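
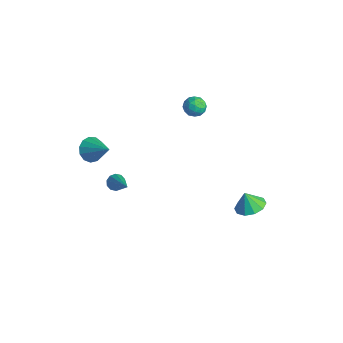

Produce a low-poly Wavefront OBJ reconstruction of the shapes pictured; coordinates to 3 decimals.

v 4.098 2.55 -1.218
v 4.591 1.846 -1.173
v 3.782 2.39 -0.262
v 4.88 2.26 -1.008
v 4.871 2.785 -0.923
v 4.567 3.22 -0.951
v 4.083 3.399 -1.082
v 3.606 3.253 -1.264
v 3.316 2.839 -1.429
v 3.325 2.314 -1.513
v 3.63 1.88 -1.485
v 4.113 1.701 -1.355
v -2.118 3.674 2.101
v -1.586 3.345 1.852
v -2.714 3.355 1.248
v -2.182 3.026 0.999
v -2.484 2.804 1.558
v -2.116 3.002 2.086
v -2.184 3.698 1.014
v -1.816 3.896 1.542
v -1.627 3.36 1.181
v -1.813 2.807 1.517
v -2.487 3.893 1.583
v -2.673 3.34 1.919
v -1.799 3.538 2.051
v -2.501 3.162 1.049
v -2.678 3.032 1.377
v -2.366 2.839 1.231
v -2.111 3.336 2.189
v -1.798 3.142 2.043
v -2.326 2.824 1.87
v -2.502 3.558 1.057
v -2.189 3.364 0.911
v -1.934 3.861 1.869
v -1.622 3.668 1.723
v -1.974 3.876 1.23
v -1.511 3.353 1.511
v -1.862 3.165 1.009
v -1.863 3.56 1.018
v -1.646 3.676 1.328
v -1.62 3.028 1.709
v -1.971 2.84 1.207
v -2.148 2.71 1.536
v -1.932 2.826 1.846
v -1.644 3.037 1.314
v -2.329 3.86 1.893
v -2.68 3.672 1.391
v -2.368 3.874 1.254
v -2.152 3.99 1.564
v -2.438 3.535 2.091
v -2.789 3.347 1.589
v -2.654 3.024 1.772
v -2.437 3.14 2.082
v -2.656 3.663 1.786
v -0.332 -2.793 0.118
v -0.047 -2.958 -0.272
v 1.312 -3.127 1.462
v -0.006 -2.647 -0.245
v -0.089 -2.392 -0.081
v -0.265 -2.29 0.16
v -0.467 -2.38 0.385
v -0.617 -2.628 0.507
v -0.659 -2.94 0.481
v -0.576 -3.195 0.316
v -0.4 -3.297 0.076
v -0.198 -3.207 -0.149
v -3.307 -2.417 0.085
v -2.837 -2.363 -0.547
v -2.013 -2.103 1.075
v -2.994 -1.953 -0.472
v -3.25 -1.69 -0.22
v -3.524 -1.658 0.129
v -3.73 -1.867 0.464
v -3.802 -2.25 0.678
v -3.716 -2.686 0.705
v -3.501 -3.037 0.534
v -3.224 -3.19 0.221
v -2.974 -3.098 -0.135
v -2.83 -2.79 -0.422
f 2 1 4
f 2 4 3
f 4 1 5
f 4 5 3
f 5 1 6
f 5 6 3
f 6 1 7
f 6 7 3
f 7 1 8
f 7 8 3
f 8 1 9
f 8 9 3
f 9 1 10
f 9 10 3
f 10 1 11
f 10 11 3
f 11 1 12
f 11 12 3
f 12 1 2
f 12 2 3
f 13 50 29
f 50 24 53
f 29 53 18
f 50 53 29
f 13 29 25
f 29 18 30
f 25 30 14
f 29 30 25
f 13 25 34
f 25 14 35
f 34 35 20
f 25 35 34
f 13 34 46
f 34 20 49
f 46 49 23
f 34 49 46
f 13 46 50
f 46 23 54
f 50 54 24
f 46 54 50
f 14 30 41
f 30 18 44
f 41 44 22
f 30 44 41
f 18 53 31
f 53 24 52
f 31 52 17
f 53 52 31
f 24 54 51
f 54 23 47
f 51 47 15
f 54 47 51
f 23 49 48
f 49 20 36
f 48 36 19
f 49 36 48
f 20 35 40
f 35 14 37
f 40 37 21
f 35 37 40
f 16 42 28
f 42 22 43
f 28 43 17
f 42 43 28
f 16 28 26
f 28 17 27
f 26 27 15
f 28 27 26
f 16 26 33
f 26 15 32
f 33 32 19
f 26 32 33
f 16 33 38
f 33 19 39
f 38 39 21
f 33 39 38
f 16 38 42
f 38 21 45
f 42 45 22
f 38 45 42
f 17 43 31
f 43 22 44
f 31 44 18
f 43 44 31
f 15 27 51
f 27 17 52
f 51 52 24
f 27 52 51
f 19 32 48
f 32 15 47
f 48 47 23
f 32 47 48
f 21 39 40
f 39 19 36
f 40 36 20
f 39 36 40
f 22 45 41
f 45 21 37
f 41 37 14
f 45 37 41
f 56 55 58
f 56 58 57
f 58 55 59
f 58 59 57
f 59 55 60
f 59 60 57
f 60 55 61
f 60 61 57
f 61 55 62
f 61 62 57
f 62 55 63
f 62 63 57
f 63 55 64
f 63 64 57
f 64 55 65
f 64 65 57
f 65 55 66
f 65 66 57
f 66 55 56
f 66 56 57
f 68 67 70
f 68 70 69
f 70 67 71
f 70 71 69
f 71 67 72
f 71 72 69
f 72 67 73
f 72 73 69
f 73 67 74
f 73 74 69
f 74 67 75
f 74 75 69
f 75 67 76
f 75 76 69
f 76 67 77
f 76 77 69
f 77 67 78
f 77 78 69
f 78 67 79
f 78 79 69
f 79 67 68
f 79 68 69



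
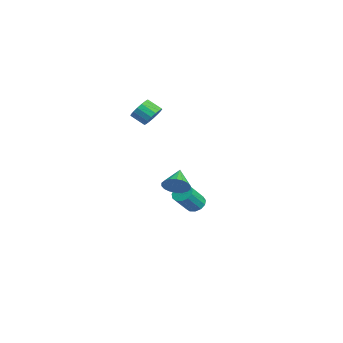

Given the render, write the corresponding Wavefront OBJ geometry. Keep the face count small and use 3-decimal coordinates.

v 3.937 -0.843 -0.265
v 4.41 -0.915 0.462
v 2.763 -0.377 0.545
v 4.478 -0.55 0.351
v 4.438 -0.243 0.118
v 4.3 -0.055 -0.191
v 4.089 -0.023 -0.514
v 3.849 -0.154 -0.789
v 3.626 -0.42 -0.959
v 3.464 -0.771 -0.992
v 3.397 -1.135 -0.88
v 3.436 -1.442 -0.647
v 3.574 -1.63 -0.338
v 3.785 -1.662 -0.015
v 4.025 -1.532 0.259
v 4.248 -1.265 0.429
v -2.577 1.644 -4.507
v -2.043 2.137 -4.441
v -1.288 1.149 -3.167
v -1.823 0.656 -3.233
v -2.338 2.25 -4.178
v -1.583 1.262 -2.904
v -2.709 2.171 -4.02
v -1.955 1.183 -2.746
v -3.039 1.925 -4.016
v -2.284 0.937 -2.742
v -3.221 1.589 -4.168
v -2.467 0.601 -2.894
v -3.2 1.271 -4.427
v -2.445 0.283 -3.154
v -2.981 1.071 -4.712
v -2.226 0.083 -3.438
v -2.633 1.053 -4.932
v -1.878 0.065 -3.658
v -2.268 1.223 -5.017
v -1.513 0.235 -3.743
v -2.001 1.526 -4.94
v -1.247 0.538 -3.666
v -1.917 1.867 -4.725
v -1.163 0.879 -3.451
v -0.804 -1.3 3.67
v -0.366 -1.885 3.299
v -0.838 -2.645 3.939
v -1.276 -2.06 4.31
v -0.138 -1.774 3.599
v -0.611 -2.534 4.239
v -0.064 -1.554 3.915
v -0.536 -2.314 4.555
v -0.158 -1.276 4.175
v -0.631 -2.036 4.815
v -0.401 -1.003 4.32
v -0.873 -1.763 4.96
v -0.736 -0.799 4.315
v -1.208 -1.559 4.955
v -1.086 -0.709 4.163
v -1.559 -1.469 4.803
v -1.372 -0.755 3.898
v -1.845 -1.515 4.538
v -1.528 -0.925 3.581
v -2 -1.685 4.221
v -1.517 -1.182 3.284
v -1.99 -1.942 3.924
v -1.344 -1.465 3.075
v -1.816 -2.225 3.715
v -1.046 -1.711 3.003
v -1.519 -2.471 3.643
v -0.693 -1.863 3.084
v -1.166 -2.622 3.724
f 2 1 4
f 2 4 3
f 4 1 5
f 4 5 3
f 5 1 6
f 5 6 3
f 6 1 7
f 6 7 3
f 7 1 8
f 7 8 3
f 8 1 9
f 8 9 3
f 9 1 10
f 9 10 3
f 10 1 11
f 10 11 3
f 11 1 12
f 11 12 3
f 12 1 13
f 12 13 3
f 13 1 14
f 13 14 3
f 14 1 15
f 14 15 3
f 15 1 16
f 15 16 3
f 16 1 2
f 16 2 3
f 18 17 21
f 18 21 19
f 19 21 22
f 19 22 20
f 21 17 23
f 21 23 22
f 22 23 24
f 22 24 20
f 23 17 25
f 23 25 24
f 24 25 26
f 24 26 20
f 25 17 27
f 25 27 26
f 26 27 28
f 26 28 20
f 27 17 29
f 27 29 28
f 28 29 30
f 28 30 20
f 29 17 31
f 29 31 30
f 30 31 32
f 30 32 20
f 31 17 33
f 31 33 32
f 32 33 34
f 32 34 20
f 33 17 35
f 33 35 34
f 34 35 36
f 34 36 20
f 35 17 37
f 35 37 36
f 36 37 38
f 36 38 20
f 37 17 39
f 37 39 38
f 38 39 40
f 38 40 20
f 39 17 18
f 39 18 40
f 40 18 19
f 40 19 20
f 42 41 45
f 42 45 43
f 43 45 46
f 43 46 44
f 45 41 47
f 45 47 46
f 46 47 48
f 46 48 44
f 47 41 49
f 47 49 48
f 48 49 50
f 48 50 44
f 49 41 51
f 49 51 50
f 50 51 52
f 50 52 44
f 51 41 53
f 51 53 52
f 52 53 54
f 52 54 44
f 53 41 55
f 53 55 54
f 54 55 56
f 54 56 44
f 55 41 57
f 55 57 56
f 56 57 58
f 56 58 44
f 57 41 59
f 57 59 58
f 58 59 60
f 58 60 44
f 59 41 61
f 59 61 60
f 60 61 62
f 60 62 44
f 61 41 63
f 61 63 62
f 62 63 64
f 62 64 44
f 63 41 65
f 63 65 64
f 64 65 66
f 64 66 44
f 65 41 67
f 65 67 66
f 66 67 68
f 66 68 44
f 67 41 42
f 67 42 68
f 68 42 43
f 68 43 44



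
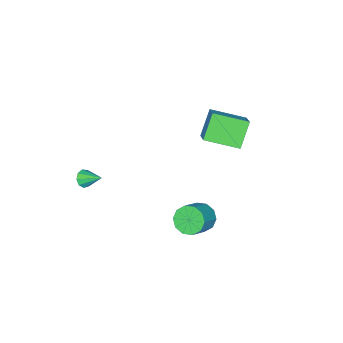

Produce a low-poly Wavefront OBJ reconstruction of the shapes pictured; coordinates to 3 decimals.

v -0.404 1.946 -2.748
v 0.085 1.974 -3.43
v 1.213 2.122 -2.615
v 0.724 2.094 -1.932
v -0.061 2.459 -3.317
v 1.068 2.608 -2.502
v -0.337 2.748 -2.986
v 0.791 2.897 -2.171
v -0.64 2.731 -2.565
v 0.489 2.88 -1.75
v -0.852 2.414 -2.213
v 0.276 2.562 -1.398
v -0.893 1.918 -2.065
v 0.235 2.066 -1.25
v -0.748 1.432 -2.178
v 0.381 1.581 -1.363
v -0.471 1.143 -2.509
v 0.657 1.292 -1.694
v -0.169 1.16 -2.93
v 0.96 1.309 -2.115
v 0.044 1.478 -3.282
v 1.172 1.626 -2.467
v 2.465 -3.032 -0.486
v 2.799 -2.786 -0.815
v 2.335 -2.008 0.146
v 2.459 -2.754 -0.937
v 2.122 -2.852 -0.848
v 1.945 -3.034 -0.589
v 2.011 -3.215 -0.282
v 2.289 -3.31 -0.07
v 2.65 -3.276 -0.053
v 2.924 -3.127 -0.238
v 2.983 -2.934 -0.539
v -4.248 -0.558 1.524
v -3.5 0.204 2.231
v -5.278 0.965 0.973
v -4.531 1.727 1.679
v -3.249 -0.347 0.241
v -2.502 0.415 0.947
v -4.28 1.176 -0.311
v -3.532 1.938 0.396
f 2 1 5
f 2 5 3
f 3 5 6
f 3 6 4
f 5 1 7
f 5 7 6
f 6 7 8
f 6 8 4
f 7 1 9
f 7 9 8
f 8 9 10
f 8 10 4
f 9 1 11
f 9 11 10
f 10 11 12
f 10 12 4
f 11 1 13
f 11 13 12
f 12 13 14
f 12 14 4
f 13 1 15
f 13 15 14
f 14 15 16
f 14 16 4
f 15 1 17
f 15 17 16
f 16 17 18
f 16 18 4
f 17 1 19
f 17 19 18
f 18 19 20
f 18 20 4
f 19 1 21
f 19 21 20
f 20 21 22
f 20 22 4
f 21 1 2
f 21 2 22
f 22 2 3
f 22 3 4
f 24 23 26
f 24 26 25
f 26 23 27
f 26 27 25
f 27 23 28
f 27 28 25
f 28 23 29
f 28 29 25
f 29 23 30
f 29 30 25
f 30 23 31
f 30 31 25
f 31 23 32
f 31 32 25
f 32 23 33
f 32 33 25
f 33 23 24
f 33 24 25
f 35 37 34
f 38 35 34
f 34 37 36
f 36 38 34
f 35 41 37
f 39 35 38
f 39 41 35
f 37 41 36
f 40 38 36
f 36 41 40
f 40 39 38
f 41 39 40



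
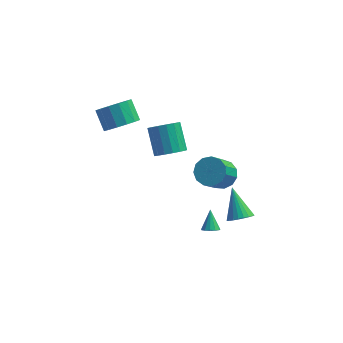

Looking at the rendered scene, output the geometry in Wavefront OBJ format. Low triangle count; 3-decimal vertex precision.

v 1.721 -2.669 -3.328
v 2.213 -2.796 -3.145
v 1.599 -1.791 -2.392
v 2.252 -2.573 -3.349
v 2.123 -2.381 -3.546
v 1.866 -2.28 -3.674
v 1.563 -2.303 -3.692
v 1.31 -2.442 -3.595
v 1.188 -2.653 -3.413
v 1.235 -2.869 -3.204
v 1.437 -3.022 -3.035
v 1.729 -3.063 -2.959
v 2.018 -2.978 -3
v -3.594 0.278 2.748
v -3.206 -0.34 3.558
v -3.797 0.524 4.501
v -4.186 1.142 3.692
v -2.803 0.042 3.46
v -3.394 0.907 4.404
v -2.612 0.488 3.171
v -3.203 1.352 4.115
v -2.684 0.877 2.769
v -3.275 1.742 3.713
v -3 1.106 2.362
v -3.592 1.97 3.306
v -3.475 1.113 2.058
v -4.067 1.977 3.001
v -3.983 0.896 1.939
v -4.574 1.76 2.882
v -4.386 0.513 2.036
v -4.977 1.378 2.98
v -4.577 0.068 2.325
v -5.168 0.932 3.269
v -4.505 -0.322 2.727
v -5.096 0.543 3.671
v -4.188 -0.55 3.134
v -4.78 0.314 4.078
v -3.713 -0.557 3.439
v -4.305 0.307 4.382
v 1.764 2.791 -4.053
v 2.484 2.158 -4.301
v 1.936 0.897 -2.675
v 1.216 1.529 -2.427
v 2.71 2.521 -3.943
v 2.162 1.26 -2.317
v 2.636 2.97 -3.62
v 2.088 1.709 -1.994
v 2.285 3.362 -3.435
v 1.737 2.101 -1.808
v 1.769 3.572 -3.446
v 1.22 2.311 -1.819
v 1.251 3.535 -3.65
v 0.702 2.273 -2.023
v 0.896 3.261 -3.982
v 0.348 2 -2.355
v 0.817 2.838 -4.336
v 0.268 1.577 -2.71
v 1.038 2.4 -4.601
v 0.49 1.138 -2.975
v 1.49 2.086 -4.692
v 0.942 0.825 -3.066
v 2.029 1.996 -4.58
v 1.481 0.734 -2.954
v -0.705 -1.182 2.081
v -0.292 -0.507 1.591
v -0.822 0.716 2.83
v -1.235 0.042 3.319
v -0.705 -0.52 1.427
v -1.235 0.703 2.666
v -1.119 -0.685 1.412
v -1.649 0.539 2.651
v -1.437 -0.963 1.551
v -1.967 0.261 2.79
v -1.588 -1.291 1.811
v -2.118 -0.068 3.049
v -1.537 -1.595 2.132
v -2.067 -0.371 3.371
v -1.295 -1.803 2.442
v -1.825 -0.58 3.681
v -0.918 -1.87 2.669
v -1.448 -0.646 3.908
v -0.492 -1.779 2.761
v -1.022 -0.555 4
v -0.115 -1.551 2.698
v -0.645 -0.327 3.936
v 0.127 -1.238 2.492
v -0.403 -0.015 3.731
v 0.178 -0.913 2.193
v -0.352 0.311 3.432
v 0.027 -0.649 1.868
v -0.503 0.574 3.107
v 3.446 -3.779 -0.615
v 4.013 -3.292 -0.837
v 2.834 -2.461 0.715
v 3.787 -3.209 -1.023
v 3.509 -3.213 -1.147
v 3.222 -3.303 -1.19
v 2.969 -3.466 -1.146
v 2.788 -3.676 -1.02
v 2.708 -3.902 -0.833
v 2.74 -4.11 -0.612
v 2.879 -4.267 -0.392
v 3.105 -4.35 -0.206
v 3.383 -4.346 -0.082
v 3.671 -4.255 -0.039
v 3.924 -4.093 -0.083
v 4.104 -3.882 -0.209
v 4.185 -3.656 -0.396
v 4.153 -3.449 -0.617
f 2 1 4
f 2 4 3
f 4 1 5
f 4 5 3
f 5 1 6
f 5 6 3
f 6 1 7
f 6 7 3
f 7 1 8
f 7 8 3
f 8 1 9
f 8 9 3
f 9 1 10
f 9 10 3
f 10 1 11
f 10 11 3
f 11 1 12
f 11 12 3
f 12 1 13
f 12 13 3
f 13 1 2
f 13 2 3
f 15 14 18
f 15 18 16
f 16 18 19
f 16 19 17
f 18 14 20
f 18 20 19
f 19 20 21
f 19 21 17
f 20 14 22
f 20 22 21
f 21 22 23
f 21 23 17
f 22 14 24
f 22 24 23
f 23 24 25
f 23 25 17
f 24 14 26
f 24 26 25
f 25 26 27
f 25 27 17
f 26 14 28
f 26 28 27
f 27 28 29
f 27 29 17
f 28 14 30
f 28 30 29
f 29 30 31
f 29 31 17
f 30 14 32
f 30 32 31
f 31 32 33
f 31 33 17
f 32 14 34
f 32 34 33
f 33 34 35
f 33 35 17
f 34 14 36
f 34 36 35
f 35 36 37
f 35 37 17
f 36 14 38
f 36 38 37
f 37 38 39
f 37 39 17
f 38 14 15
f 38 15 39
f 39 15 16
f 39 16 17
f 41 40 44
f 41 44 42
f 42 44 45
f 42 45 43
f 44 40 46
f 44 46 45
f 45 46 47
f 45 47 43
f 46 40 48
f 46 48 47
f 47 48 49
f 47 49 43
f 48 40 50
f 48 50 49
f 49 50 51
f 49 51 43
f 50 40 52
f 50 52 51
f 51 52 53
f 51 53 43
f 52 40 54
f 52 54 53
f 53 54 55
f 53 55 43
f 54 40 56
f 54 56 55
f 55 56 57
f 55 57 43
f 56 40 58
f 56 58 57
f 57 58 59
f 57 59 43
f 58 40 60
f 58 60 59
f 59 60 61
f 59 61 43
f 60 40 62
f 60 62 61
f 61 62 63
f 61 63 43
f 62 40 41
f 62 41 63
f 63 41 42
f 63 42 43
f 65 64 68
f 65 68 66
f 66 68 69
f 66 69 67
f 68 64 70
f 68 70 69
f 69 70 71
f 69 71 67
f 70 64 72
f 70 72 71
f 71 72 73
f 71 73 67
f 72 64 74
f 72 74 73
f 73 74 75
f 73 75 67
f 74 64 76
f 74 76 75
f 75 76 77
f 75 77 67
f 76 64 78
f 76 78 77
f 77 78 79
f 77 79 67
f 78 64 80
f 78 80 79
f 79 80 81
f 79 81 67
f 80 64 82
f 80 82 81
f 81 82 83
f 81 83 67
f 82 64 84
f 82 84 83
f 83 84 85
f 83 85 67
f 84 64 86
f 84 86 85
f 85 86 87
f 85 87 67
f 86 64 88
f 86 88 87
f 87 88 89
f 87 89 67
f 88 64 90
f 88 90 89
f 89 90 91
f 89 91 67
f 90 64 65
f 90 65 91
f 91 65 66
f 91 66 67
f 93 92 95
f 93 95 94
f 95 92 96
f 95 96 94
f 96 92 97
f 96 97 94
f 97 92 98
f 97 98 94
f 98 92 99
f 98 99 94
f 99 92 100
f 99 100 94
f 100 92 101
f 100 101 94
f 101 92 102
f 101 102 94
f 102 92 103
f 102 103 94
f 103 92 104
f 103 104 94
f 104 92 105
f 104 105 94
f 105 92 106
f 105 106 94
f 106 92 107
f 106 107 94
f 107 92 108
f 107 108 94
f 108 92 109
f 108 109 94
f 109 92 93
f 109 93 94



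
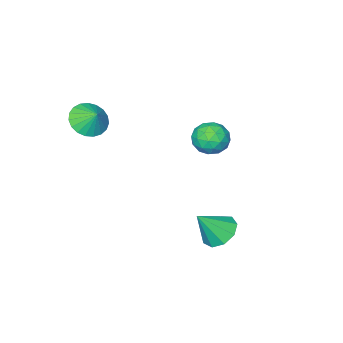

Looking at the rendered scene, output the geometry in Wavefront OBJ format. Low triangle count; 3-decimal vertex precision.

v -2.421 -0.639 0.158
v -1.545 -1.236 0.378
v -2.755 -1.644 -1.238
v -1.879 -2.241 -1.018
v -2.74 -2.281 -0.362
v -2.534 -1.66 0.5
v -1.766 -1.22 -1.36
v -1.56 -0.599 -0.498
v -1.14 -1.595 -0.56
v -1.742 -2.251 0.057
v -2.558 -0.629 -0.917
v -3.16 -1.285 -0.3
v -1.954 -0.849 0.39
v -2.346 -2.031 -1.25
v -2.853 -2.055 -0.865
v -2.338 -2.406 -0.736
v -2.535 -1.098 0.462
v -2.02 -1.449 0.592
v -2.722 -2.064 0.157
v -2.28 -1.431 -1.452
v -1.765 -1.782 -1.322
v -1.962 -0.474 -0.124
v -1.447 -0.825 0.005
v -1.578 -0.816 -1.017
v -1.201 -1.411 -0.031
v -1.397 -2.002 -0.852
v -1.331 -1.402 -1.053
v -1.209 -1.037 -0.546
v -1.554 -1.796 0.331
v -1.751 -2.388 -0.489
v -2.257 -2.411 -0.104
v -2.136 -2.046 0.403
v -1.317 -2.008 -0.22
v -2.549 -0.492 -0.371
v -2.746 -1.084 -1.191
v -2.164 -0.834 -1.263
v -2.043 -0.469 -0.756
v -2.903 -0.878 -0.008
v -3.099 -1.469 -0.829
v -3.091 -1.843 -0.314
v -2.969 -1.478 0.193
v -2.983 -0.872 -0.64
v 3.569 -4.145 2.101
v 4.577 -4.463 2.365
v 3.591 -3.395 2.919
v 4.658 -4.135 2.063
v 4.551 -3.809 1.767
v 4.274 -3.541 1.529
v 3.875 -3.377 1.39
v 3.423 -3.346 1.374
v 2.996 -3.453 1.483
v 2.669 -3.679 1.699
v 2.497 -3.987 1.985
v 2.51 -4.321 2.29
v 2.707 -4.625 2.563
v 3.052 -4.846 2.756
v 3.487 -4.945 2.836
v 3.936 -4.907 2.788
v 4.322 -4.736 2.622
v 0.602 2.416 -4.032
v 1.388 2.115 -4.709
v 1.738 2.004 -2.528
v 1.448 2.836 -4.556
v 1.112 3.36 -4.159
v 0.537 3.443 -3.702
v -0.007 3.045 -3.4
v -0.267 2.354 -3.393
v -0.12 1.691 -3.686
v 0.364 1.368 -4.14
v 0.96 1.536 -4.544
f 1 38 17
f 38 12 41
f 17 41 6
f 38 41 17
f 1 17 13
f 17 6 18
f 13 18 2
f 17 18 13
f 1 13 22
f 13 2 23
f 22 23 8
f 13 23 22
f 1 22 34
f 22 8 37
f 34 37 11
f 22 37 34
f 1 34 38
f 34 11 42
f 38 42 12
f 34 42 38
f 2 18 29
f 18 6 32
f 29 32 10
f 18 32 29
f 6 41 19
f 41 12 40
f 19 40 5
f 41 40 19
f 12 42 39
f 42 11 35
f 39 35 3
f 42 35 39
f 11 37 36
f 37 8 24
f 36 24 7
f 37 24 36
f 8 23 28
f 23 2 25
f 28 25 9
f 23 25 28
f 4 30 16
f 30 10 31
f 16 31 5
f 30 31 16
f 4 16 14
f 16 5 15
f 14 15 3
f 16 15 14
f 4 14 21
f 14 3 20
f 21 20 7
f 14 20 21
f 4 21 26
f 21 7 27
f 26 27 9
f 21 27 26
f 4 26 30
f 26 9 33
f 30 33 10
f 26 33 30
f 5 31 19
f 31 10 32
f 19 32 6
f 31 32 19
f 3 15 39
f 15 5 40
f 39 40 12
f 15 40 39
f 7 20 36
f 20 3 35
f 36 35 11
f 20 35 36
f 9 27 28
f 27 7 24
f 28 24 8
f 27 24 28
f 10 33 29
f 33 9 25
f 29 25 2
f 33 25 29
f 44 43 46
f 44 46 45
f 46 43 47
f 46 47 45
f 47 43 48
f 47 48 45
f 48 43 49
f 48 49 45
f 49 43 50
f 49 50 45
f 50 43 51
f 50 51 45
f 51 43 52
f 51 52 45
f 52 43 53
f 52 53 45
f 53 43 54
f 53 54 45
f 54 43 55
f 54 55 45
f 55 43 56
f 55 56 45
f 56 43 57
f 56 57 45
f 57 43 58
f 57 58 45
f 58 43 59
f 58 59 45
f 59 43 44
f 59 44 45
f 61 60 63
f 61 63 62
f 63 60 64
f 63 64 62
f 64 60 65
f 64 65 62
f 65 60 66
f 65 66 62
f 66 60 67
f 66 67 62
f 67 60 68
f 67 68 62
f 68 60 69
f 68 69 62
f 69 60 70
f 69 70 62
f 70 60 61
f 70 61 62



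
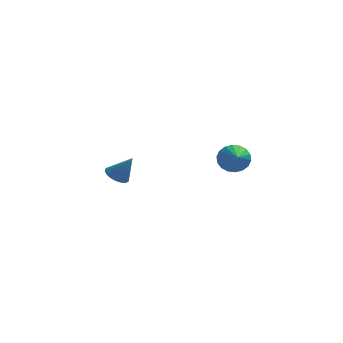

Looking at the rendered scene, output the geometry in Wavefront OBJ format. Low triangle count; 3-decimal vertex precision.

v -0.245 -1.601 1.858
v 0.246 -1.743 1.563
v -0.215 -3.419 2.782
v 0.339 -1.631 1.781
v 0.317 -1.512 2.014
v 0.184 -1.412 2.216
v -0.035 -1.348 2.348
v -0.295 -1.335 2.382
v -0.545 -1.374 2.313
v -0.735 -1.459 2.153
v -0.829 -1.571 1.935
v -0.807 -1.689 1.702
v -0.673 -1.79 1.499
v -0.455 -1.853 1.368
v -0.195 -1.867 1.333
v 0.055 -1.827 1.403
v -4.273 1.882 -0.616
v -4.007 2.305 -0.723
v -3.707 1.758 0.296
v -4.159 2.38 -0.618
v -4.329 2.379 -0.513
v -4.489 2.302 -0.424
v -4.617 2.162 -0.364
v -4.692 1.979 -0.342
v -4.704 1.782 -0.362
v -4.649 1.599 -0.421
v -4.538 1.46 -0.509
v -4.386 1.385 -0.613
v -4.217 1.386 -0.718
v -4.056 1.462 -0.807
v -3.929 1.602 -0.868
v -3.853 1.785 -0.889
v -3.842 1.983 -0.869
v -3.896 2.165 -0.811
f 2 1 4
f 2 4 3
f 4 1 5
f 4 5 3
f 5 1 6
f 5 6 3
f 6 1 7
f 6 7 3
f 7 1 8
f 7 8 3
f 8 1 9
f 8 9 3
f 9 1 10
f 9 10 3
f 10 1 11
f 10 11 3
f 11 1 12
f 11 12 3
f 12 1 13
f 12 13 3
f 13 1 14
f 13 14 3
f 14 1 15
f 14 15 3
f 15 1 16
f 15 16 3
f 16 1 2
f 16 2 3
f 18 17 20
f 18 20 19
f 20 17 21
f 20 21 19
f 21 17 22
f 21 22 19
f 22 17 23
f 22 23 19
f 23 17 24
f 23 24 19
f 24 17 25
f 24 25 19
f 25 17 26
f 25 26 19
f 26 17 27
f 26 27 19
f 27 17 28
f 27 28 19
f 28 17 29
f 28 29 19
f 29 17 30
f 29 30 19
f 30 17 31
f 30 31 19
f 31 17 32
f 31 32 19
f 32 17 33
f 32 33 19
f 33 17 34
f 33 34 19
f 34 17 18
f 34 18 19



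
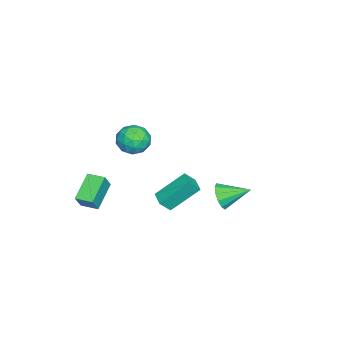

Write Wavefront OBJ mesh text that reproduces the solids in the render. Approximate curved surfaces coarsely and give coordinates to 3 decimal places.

v 3.359 0.104 -1.901
v 3.685 -0.363 -1.257
v 2.673 1.442 -0.582
v 2.999 0.974 0.062
v 4.141 0.566 -1.962
v 4.467 0.098 -1.318
v 3.455 1.903 -0.643
v 3.781 1.436 0.001
v 3.322 -4.36 -3.197
v 1.87 -4.141 -2.302
v 3.485 -3.384 -3.171
v 2.032 -3.165 -2.276
v 3.868 -4.475 -2.284
v 2.415 -4.256 -1.389
v 4.03 -3.499 -2.258
v 2.578 -3.28 -1.363
v -3.718 -2.846 -2.129
v -3.178 -2.756 -2.99
v -2.722 -4.064 -1.63
v -2.182 -3.974 -2.491
v -2.15 -3.234 -1.79
v -2.766 -2.482 -2.098
v -3.134 -4.338 -2.522
v -3.75 -3.586 -2.83
v -2.817 -3.679 -3.232
v -2.209 -2.996 -2.78
v -3.691 -3.824 -1.84
v -3.083 -3.141 -1.388
v -3.535 -2.694 -2.603
v -2.365 -4.126 -2.017
v -2.346 -3.691 -1.605
v -2.029 -3.638 -2.11
v -3.293 -2.533 -2.079
v -2.976 -2.48 -2.585
v -2.372 -2.761 -1.88
v -2.924 -4.34 -2.035
v -2.607 -4.287 -2.541
v -3.871 -3.182 -2.51
v -3.554 -3.129 -3.015
v -3.528 -4.059 -2.74
v -3.006 -3.184 -3.252
v -2.42 -3.9 -2.958
v -2.98 -4.114 -2.977
v -3.342 -3.672 -3.158
v -2.648 -2.783 -2.986
v -2.063 -3.498 -2.692
v -2.045 -3.063 -2.28
v -2.406 -2.621 -2.462
v -2.436 -3.325 -3.128
v -3.837 -3.322 -1.928
v -3.252 -4.037 -1.634
v -3.494 -4.199 -2.158
v -3.855 -3.757 -2.34
v -3.48 -2.92 -1.662
v -2.894 -3.636 -1.368
v -2.558 -3.148 -1.462
v -2.92 -2.706 -1.643
v -3.464 -3.495 -1.492
v 2.14 2.651 -1.971
v 2.659 2.971 -2.535
v 1.92 4.109 -1.349
v 2.232 2.987 -2.725
v 1.775 2.897 -2.675
v 1.435 2.729 -2.402
v 1.319 2.536 -1.992
v 1.463 2.38 -1.576
v 1.823 2.31 -1.285
v 2.283 2.349 -1.212
v 2.698 2.483 -1.38
v 2.936 2.671 -1.736
v 2.921 2.853 -2.166
f 2 4 1
f 5 2 1
f 1 4 3
f 3 5 1
f 2 8 4
f 6 2 5
f 6 8 2
f 4 8 3
f 7 5 3
f 3 8 7
f 7 6 5
f 8 6 7
f 10 12 9
f 13 10 9
f 9 12 11
f 11 13 9
f 10 16 12
f 14 10 13
f 14 16 10
f 12 16 11
f 15 13 11
f 11 16 15
f 15 14 13
f 16 14 15
f 17 54 33
f 54 28 57
f 33 57 22
f 54 57 33
f 17 33 29
f 33 22 34
f 29 34 18
f 33 34 29
f 17 29 38
f 29 18 39
f 38 39 24
f 29 39 38
f 17 38 50
f 38 24 53
f 50 53 27
f 38 53 50
f 17 50 54
f 50 27 58
f 54 58 28
f 50 58 54
f 18 34 45
f 34 22 48
f 45 48 26
f 34 48 45
f 22 57 35
f 57 28 56
f 35 56 21
f 57 56 35
f 28 58 55
f 58 27 51
f 55 51 19
f 58 51 55
f 27 53 52
f 53 24 40
f 52 40 23
f 53 40 52
f 24 39 44
f 39 18 41
f 44 41 25
f 39 41 44
f 20 46 32
f 46 26 47
f 32 47 21
f 46 47 32
f 20 32 30
f 32 21 31
f 30 31 19
f 32 31 30
f 20 30 37
f 30 19 36
f 37 36 23
f 30 36 37
f 20 37 42
f 37 23 43
f 42 43 25
f 37 43 42
f 20 42 46
f 42 25 49
f 46 49 26
f 42 49 46
f 21 47 35
f 47 26 48
f 35 48 22
f 47 48 35
f 19 31 55
f 31 21 56
f 55 56 28
f 31 56 55
f 23 36 52
f 36 19 51
f 52 51 27
f 36 51 52
f 25 43 44
f 43 23 40
f 44 40 24
f 43 40 44
f 26 49 45
f 49 25 41
f 45 41 18
f 49 41 45
f 60 59 62
f 60 62 61
f 62 59 63
f 62 63 61
f 63 59 64
f 63 64 61
f 64 59 65
f 64 65 61
f 65 59 66
f 65 66 61
f 66 59 67
f 66 67 61
f 67 59 68
f 67 68 61
f 68 59 69
f 68 69 61
f 69 59 70
f 69 70 61
f 70 59 71
f 70 71 61
f 71 59 60
f 71 60 61



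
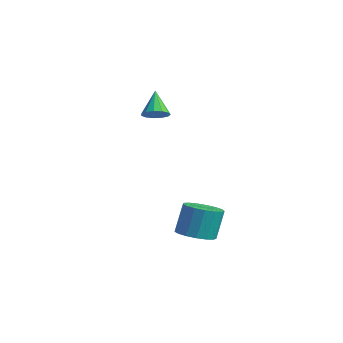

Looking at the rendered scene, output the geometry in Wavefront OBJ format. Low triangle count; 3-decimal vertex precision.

v 1.284 3.119 -2.291
v 1.974 2.73 -2.12
v 1.886 3.153 -0.799
v 1.196 3.541 -0.969
v 2.091 3.084 -2.226
v 2.003 3.507 -0.905
v 2.023 3.446 -2.346
v 1.934 3.869 -1.025
v 1.785 3.734 -2.454
v 1.697 4.156 -1.133
v 1.433 3.88 -2.524
v 1.345 4.302 -1.203
v 1.047 3.852 -2.541
v 0.959 4.274 -1.22
v 0.715 3.656 -2.5
v 0.627 4.078 -1.179
v 0.513 3.336 -2.412
v 0.425 3.759 -1.091
v 0.488 2.967 -2.295
v 0.4 3.39 -0.974
v 0.646 2.633 -2.178
v 0.557 3.056 -0.857
v 0.949 2.41 -2.086
v 0.861 2.833 -0.765
v 1.329 2.349 -2.041
v 1.241 2.772 -0.72
v 1.699 2.465 -2.054
v 1.611 2.887 -0.732
v -2.262 3.547 2.835
v -1.906 3.242 3.176
v -2.918 3.933 3.865
v -1.774 3.54 3.148
v -1.798 3.84 3.021
v -1.968 4.047 2.835
v -2.232 4.096 2.649
v -2.506 3.971 2.522
v -2.702 3.711 2.494
v -2.759 3.399 2.575
v -2.658 3.135 2.738
v -2.431 3.001 2.932
v -2.151 3.041 3.095
f 2 1 5
f 2 5 3
f 3 5 6
f 3 6 4
f 5 1 7
f 5 7 6
f 6 7 8
f 6 8 4
f 7 1 9
f 7 9 8
f 8 9 10
f 8 10 4
f 9 1 11
f 9 11 10
f 10 11 12
f 10 12 4
f 11 1 13
f 11 13 12
f 12 13 14
f 12 14 4
f 13 1 15
f 13 15 14
f 14 15 16
f 14 16 4
f 15 1 17
f 15 17 16
f 16 17 18
f 16 18 4
f 17 1 19
f 17 19 18
f 18 19 20
f 18 20 4
f 19 1 21
f 19 21 20
f 20 21 22
f 20 22 4
f 21 1 23
f 21 23 22
f 22 23 24
f 22 24 4
f 23 1 25
f 23 25 24
f 24 25 26
f 24 26 4
f 25 1 27
f 25 27 26
f 26 27 28
f 26 28 4
f 27 1 2
f 27 2 28
f 28 2 3
f 28 3 4
f 30 29 32
f 30 32 31
f 32 29 33
f 32 33 31
f 33 29 34
f 33 34 31
f 34 29 35
f 34 35 31
f 35 29 36
f 35 36 31
f 36 29 37
f 36 37 31
f 37 29 38
f 37 38 31
f 38 29 39
f 38 39 31
f 39 29 40
f 39 40 31
f 40 29 41
f 40 41 31
f 41 29 30
f 41 30 31



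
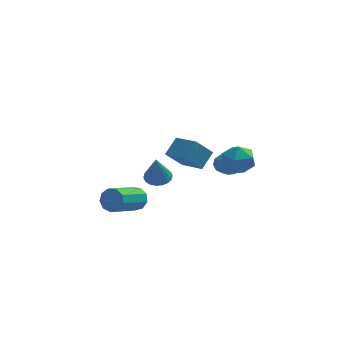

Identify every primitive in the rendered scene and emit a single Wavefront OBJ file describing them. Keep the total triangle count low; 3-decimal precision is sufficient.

v 2.146 -3.078 1.18
v 2.578 -2.726 1.996
v 3.082 -4.374 1.244
v 3.514 -4.022 2.06
v 2.573 -4.323 2.089
v 1.994 -3.522 2.05
v 3.666 -3.578 1.19
v 3.087 -2.777 1.151
v 3.517 -3.035 2.003
v 2.842 -3.495 2.558
v 2.818 -3.605 0.682
v 2.143 -4.065 1.237
v 2.282 -1.075 -0.338
v 2.796 -1.142 -0.659
v 3.033 -2.191 -0.063
v 2.518 -2.125 0.258
v 2.878 -0.946 -0.347
v 3.115 -1.995 0.249
v 2.731 -0.8 -0.032
v 2.968 -1.849 0.564
v 2.413 -0.759 0.166
v 2.65 -1.808 0.763
v 2.045 -0.839 0.172
v 2.282 -1.888 0.768
v 1.767 -1.009 -0.017
v 2.004 -2.058 0.579
v 1.685 -1.205 -0.329
v 1.922 -2.254 0.267
v 1.832 -1.351 -0.644
v 2.069 -2.4 -0.048
v 2.15 -1.392 -0.843
v 2.387 -2.441 -0.246
v 2.518 -1.312 -0.848
v 2.755 -2.361 -0.252
v -2.29 -2.962 -1.66
v -1.742 -3.099 -1.198
v -2.922 -4.576 -0.238
v -3.47 -4.438 -0.7
v -2.037 -2.742 -1.012
v -3.217 -4.219 -0.051
v -2.45 -2.488 -1.128
v -3.63 -3.965 -0.168
v -2.789 -2.455 -1.494
v -3.969 -3.932 -0.534
v -2.894 -2.659 -1.937
v -4.074 -4.136 -0.977
v -2.717 -3.005 -2.251
v -3.896 -4.482 -1.291
v -2.34 -3.33 -2.288
v -3.519 -4.807 -1.328
v -1.94 -3.483 -2.032
v -3.119 -4.96 -1.071
v -1.703 -3.392 -1.601
v -2.883 -4.869 -0.641
v -0.749 0.804 -0.833
v -0.162 1.598 -0.083
v 0.149 1.15 -1.903
v 0.736 1.945 -1.153
v 0.264 -0.385 -0.367
v 0.851 0.41 0.383
v 1.162 -0.038 -1.437
v 1.749 0.756 -0.687
v -1.116 2.955 -4.064
v -0.665 3.57 -3.859
v -1.224 2.465 -2.356
v -0.99 3.702 -3.842
v -1.34 3.686 -3.869
v -1.646 3.526 -3.934
v -1.847 3.252 -4.025
v -1.903 2.919 -4.124
v -1.803 2.593 -4.211
v -1.567 2.339 -4.269
v -1.242 2.207 -4.286
v -0.892 2.223 -4.259
v -0.586 2.383 -4.194
v -0.385 2.657 -4.103
v -0.329 2.99 -4.004
v -0.429 3.316 -3.917
f 1 12 6
f 1 6 2
f 1 2 8
f 1 8 11
f 1 11 12
f 2 6 10
f 6 12 5
f 12 11 3
f 11 8 7
f 8 2 9
f 4 10 5
f 4 5 3
f 4 3 7
f 4 7 9
f 4 9 10
f 5 10 6
f 3 5 12
f 7 3 11
f 9 7 8
f 10 9 2
f 14 13 17
f 14 17 15
f 15 17 18
f 15 18 16
f 17 13 19
f 17 19 18
f 18 19 20
f 18 20 16
f 19 13 21
f 19 21 20
f 20 21 22
f 20 22 16
f 21 13 23
f 21 23 22
f 22 23 24
f 22 24 16
f 23 13 25
f 23 25 24
f 24 25 26
f 24 26 16
f 25 13 27
f 25 27 26
f 26 27 28
f 26 28 16
f 27 13 29
f 27 29 28
f 28 29 30
f 28 30 16
f 29 13 31
f 29 31 30
f 30 31 32
f 30 32 16
f 31 13 33
f 31 33 32
f 32 33 34
f 32 34 16
f 33 13 14
f 33 14 34
f 34 14 15
f 34 15 16
f 36 35 39
f 36 39 37
f 37 39 40
f 37 40 38
f 39 35 41
f 39 41 40
f 40 41 42
f 40 42 38
f 41 35 43
f 41 43 42
f 42 43 44
f 42 44 38
f 43 35 45
f 43 45 44
f 44 45 46
f 44 46 38
f 45 35 47
f 45 47 46
f 46 47 48
f 46 48 38
f 47 35 49
f 47 49 48
f 48 49 50
f 48 50 38
f 49 35 51
f 49 51 50
f 50 51 52
f 50 52 38
f 51 35 53
f 51 53 52
f 52 53 54
f 52 54 38
f 53 35 36
f 53 36 54
f 54 36 37
f 54 37 38
f 56 58 55
f 59 56 55
f 55 58 57
f 57 59 55
f 56 62 58
f 60 56 59
f 60 62 56
f 58 62 57
f 61 59 57
f 57 62 61
f 61 60 59
f 62 60 61
f 64 63 66
f 64 66 65
f 66 63 67
f 66 67 65
f 67 63 68
f 67 68 65
f 68 63 69
f 68 69 65
f 69 63 70
f 69 70 65
f 70 63 71
f 70 71 65
f 71 63 72
f 71 72 65
f 72 63 73
f 72 73 65
f 73 63 74
f 73 74 65
f 74 63 75
f 74 75 65
f 75 63 76
f 75 76 65
f 76 63 77
f 76 77 65
f 77 63 78
f 77 78 65
f 78 63 64
f 78 64 65



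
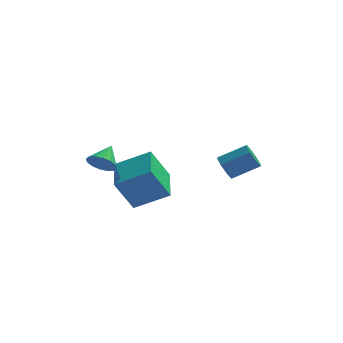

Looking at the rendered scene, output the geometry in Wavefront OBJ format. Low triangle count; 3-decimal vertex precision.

v -3.306 -2.744 -0.206
v -2.766 -2.611 -0.695
v -2.954 -1.776 0.446
v -3.068 -2.414 -0.825
v -3.434 -2.306 -0.788
v -3.765 -2.315 -0.597
v -3.973 -2.439 -0.3
v -4.003 -2.645 0.022
v -3.846 -2.878 0.282
v -3.544 -3.075 0.412
v -3.178 -3.183 0.376
v -2.847 -3.174 0.184
v -2.638 -3.05 -0.113
v -2.609 -2.844 -0.434
v 1.951 1.702 -2.56
v 2.293 1.226 -3.012
v 3.63 1.482 -2.272
v 3.289 1.958 -1.82
v 2.301 1.756 -3.21
v 3.638 2.012 -2.47
v 2.104 2.255 -3.028
v 3.442 2.511 -2.287
v 1.818 2.43 -2.571
v 3.156 2.686 -1.831
v 1.61 2.178 -2.108
v 2.947 2.434 -1.368
v 1.602 1.648 -1.91
v 2.939 1.904 -1.17
v 1.798 1.149 -2.093
v 3.136 1.405 -1.352
v 2.084 0.974 -2.549
v 3.422 1.23 -1.809
v -2.014 -1.602 -3.593
v -2.857 -1.909 -1.952
v -2.193 0.4 -3.311
v -3.036 0.094 -1.67
v -0.344 -1.574 -2.73
v -1.187 -1.88 -1.089
v -0.523 0.429 -2.448
v -1.366 0.122 -0.807
f 2 1 4
f 2 4 3
f 4 1 5
f 4 5 3
f 5 1 6
f 5 6 3
f 6 1 7
f 6 7 3
f 7 1 8
f 7 8 3
f 8 1 9
f 8 9 3
f 9 1 10
f 9 10 3
f 10 1 11
f 10 11 3
f 11 1 12
f 11 12 3
f 12 1 13
f 12 13 3
f 13 1 14
f 13 14 3
f 14 1 2
f 14 2 3
f 16 15 19
f 16 19 17
f 17 19 20
f 17 20 18
f 19 15 21
f 19 21 20
f 20 21 22
f 20 22 18
f 21 15 23
f 21 23 22
f 22 23 24
f 22 24 18
f 23 15 25
f 23 25 24
f 24 25 26
f 24 26 18
f 25 15 27
f 25 27 26
f 26 27 28
f 26 28 18
f 27 15 29
f 27 29 28
f 28 29 30
f 28 30 18
f 29 15 31
f 29 31 30
f 30 31 32
f 30 32 18
f 31 15 16
f 31 16 32
f 32 16 17
f 32 17 18
f 34 36 33
f 37 34 33
f 33 36 35
f 35 37 33
f 34 40 36
f 38 34 37
f 38 40 34
f 36 40 35
f 39 37 35
f 35 40 39
f 39 38 37
f 40 38 39



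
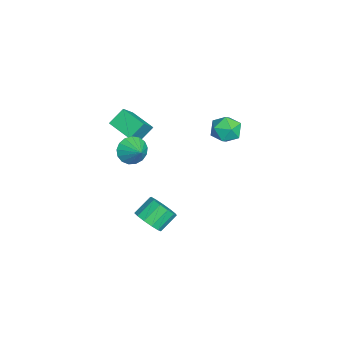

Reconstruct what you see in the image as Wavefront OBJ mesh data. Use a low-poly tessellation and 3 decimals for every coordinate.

v 4.036 -0.988 -4.397
v 4.504 -0.253 -4.823
v 3.872 0.644 -3.969
v 3.404 -0.092 -3.543
v 4.037 -0.319 -5.099
v 3.405 0.577 -4.246
v 3.569 -0.598 -5.152
v 2.938 0.299 -4.299
v 3.25 -1 -4.966
v 2.619 -0.103 -4.112
v 3.18 -1.399 -4.598
v 2.549 -0.502 -3.745
v 3.382 -1.667 -4.167
v 2.751 -0.77 -3.313
v 3.792 -1.72 -3.809
v 3.16 -0.823 -2.955
v 4.278 -1.541 -3.637
v 3.647 -0.644 -2.783
v 4.688 -1.186 -3.707
v 4.057 -0.289 -2.853
v 4.891 -0.768 -3.995
v 4.259 0.129 -3.142
v 4.822 -0.421 -4.412
v 4.191 0.476 -3.558
v -0.175 -1.838 -1.635
v 0.442 -2.427 -2.117
v 0.815 -1.302 -1.025
v 0.407 -2.05 -2.394
v 0.24 -1.624 -2.496
v -0.023 -1.247 -2.402
v -0.32 -1.006 -2.131
v -0.584 -0.955 -1.747
v -0.755 -1.106 -1.337
v -0.792 -1.425 -0.995
v -0.688 -1.839 -0.8
v -0.467 -2.252 -0.796
v -0.178 -2.571 -0.984
v 0.111 -2.722 -1.321
v 0.334 -2.67 -1.73
v -3.243 4.553 -1.81
v -2.569 4.417 -2.619
v -3.711 2.903 -1.921
v -3.037 2.767 -2.73
v -2.663 2.937 -1.751
v -2.374 3.956 -1.682
v -3.906 3.364 -2.858
v -3.617 4.383 -2.789
v -2.979 3.682 -3.267
v -2.211 3.418 -2.583
v -4.069 3.902 -1.957
v -3.301 3.638 -1.273
v -4.76 -1.818 -1.968
v -3.735 -2.366 -0.797
v -3.603 -0.614 -2.418
v -2.577 -1.162 -1.248
v -4.223 -2.658 -2.832
v -3.197 -3.206 -1.662
v -3.065 -1.454 -3.283
v -2.04 -2.002 -2.112
f 2 1 5
f 2 5 3
f 3 5 6
f 3 6 4
f 5 1 7
f 5 7 6
f 6 7 8
f 6 8 4
f 7 1 9
f 7 9 8
f 8 9 10
f 8 10 4
f 9 1 11
f 9 11 10
f 10 11 12
f 10 12 4
f 11 1 13
f 11 13 12
f 12 13 14
f 12 14 4
f 13 1 15
f 13 15 14
f 14 15 16
f 14 16 4
f 15 1 17
f 15 17 16
f 16 17 18
f 16 18 4
f 17 1 19
f 17 19 18
f 18 19 20
f 18 20 4
f 19 1 21
f 19 21 20
f 20 21 22
f 20 22 4
f 21 1 23
f 21 23 22
f 22 23 24
f 22 24 4
f 23 1 2
f 23 2 24
f 24 2 3
f 24 3 4
f 26 25 28
f 26 28 27
f 28 25 29
f 28 29 27
f 29 25 30
f 29 30 27
f 30 25 31
f 30 31 27
f 31 25 32
f 31 32 27
f 32 25 33
f 32 33 27
f 33 25 34
f 33 34 27
f 34 25 35
f 34 35 27
f 35 25 36
f 35 36 27
f 36 25 37
f 36 37 27
f 37 25 38
f 37 38 27
f 38 25 39
f 38 39 27
f 39 25 26
f 39 26 27
f 40 51 45
f 40 45 41
f 40 41 47
f 40 47 50
f 40 50 51
f 41 45 49
f 45 51 44
f 51 50 42
f 50 47 46
f 47 41 48
f 43 49 44
f 43 44 42
f 43 42 46
f 43 46 48
f 43 48 49
f 44 49 45
f 42 44 51
f 46 42 50
f 48 46 47
f 49 48 41
f 53 55 52
f 56 53 52
f 52 55 54
f 54 56 52
f 53 59 55
f 57 53 56
f 57 59 53
f 55 59 54
f 58 56 54
f 54 59 58
f 58 57 56
f 59 57 58



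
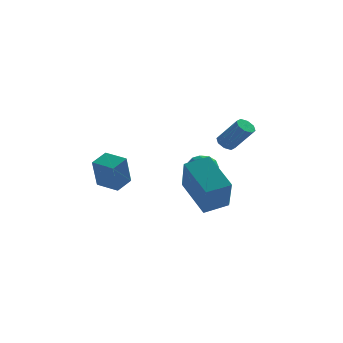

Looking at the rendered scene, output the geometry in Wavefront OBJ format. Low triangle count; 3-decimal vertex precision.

v -2.36 -2.692 0.499
v -2.573 -3.244 2.071
v -3.286 -1.971 0.627
v -3.499 -2.524 2.199
v -1.741 -1.956 0.841
v -1.954 -2.509 2.413
v -2.667 -1.236 0.969
v -2.88 -1.788 2.541
v 2.83 1.346 1.987
v 3.226 1.692 1.864
v 4.126 1.121 3.15
v 3.73 0.774 3.273
v 2.951 1.853 2.128
v 3.851 1.282 3.413
v 2.606 1.717 2.309
v 3.506 1.145 3.595
v 2.392 1.363 2.302
v 3.292 0.792 3.587
v 2.434 0.999 2.11
v 3.334 0.428 3.396
v 2.709 0.838 1.847
v 3.609 0.267 3.132
v 3.054 0.975 1.665
v 3.954 0.403 2.951
v 3.268 1.328 1.673
v 4.168 0.757 2.958
v 1.044 0.929 0.877
v 1.516 1.113 0.219
v 1.824 -0.133 1.141
v 2.296 0.051 0.483
v 2.303 0.546 1.15
v 1.82 1.202 0.987
v 1.52 -0.222 0.373
v 1.037 0.434 0.21
v 1.81 0.402 -0.092
v 2.294 0.876 0.388
v 1.046 0.104 0.972
v 1.53 0.578 1.452
v 1.211 1.114 0.525
v 2.129 -0.134 0.835
v 2.132 0.156 1.227
v 2.41 0.265 0.84
v 1.39 1.167 0.976
v 1.668 1.275 0.59
v 2.13 0.941 1.137
v 1.672 -0.295 0.77
v 1.95 -0.187 0.384
v 0.93 0.715 0.52
v 1.208 0.824 0.133
v 1.21 0.039 0.223
v 1.662 0.804 -0.045
v 2.121 0.18 0.11
v 1.664 0.019 0.045
v 1.381 0.405 -0.05
v 1.947 1.083 0.238
v 2.405 0.459 0.392
v 2.409 0.75 0.785
v 2.125 1.135 0.689
v 2.12 0.665 0.054
v 0.935 0.521 0.968
v 1.393 -0.103 1.122
v 1.215 -0.155 0.671
v 0.931 0.23 0.575
v 1.219 0.8 1.25
v 1.678 0.176 1.405
v 1.959 0.575 1.41
v 1.676 0.961 1.315
v 1.22 0.315 1.306
v 1.46 -3.419 -0.682
v 1.473 -4.65 1.045
v 0.585 -1.796 0.481
v 0.599 -3.026 2.208
v 2.641 -2.994 -0.388
v 2.655 -4.224 1.339
v 1.767 -1.37 0.775
v 1.78 -2.601 2.502
f 2 4 1
f 5 2 1
f 1 4 3
f 3 5 1
f 2 8 4
f 6 2 5
f 6 8 2
f 4 8 3
f 7 5 3
f 3 8 7
f 7 6 5
f 8 6 7
f 10 9 13
f 10 13 11
f 11 13 14
f 11 14 12
f 13 9 15
f 13 15 14
f 14 15 16
f 14 16 12
f 15 9 17
f 15 17 16
f 16 17 18
f 16 18 12
f 17 9 19
f 17 19 18
f 18 19 20
f 18 20 12
f 19 9 21
f 19 21 20
f 20 21 22
f 20 22 12
f 21 9 23
f 21 23 22
f 22 23 24
f 22 24 12
f 23 9 25
f 23 25 24
f 24 25 26
f 24 26 12
f 25 9 10
f 25 10 26
f 26 10 11
f 26 11 12
f 27 64 43
f 64 38 67
f 43 67 32
f 64 67 43
f 27 43 39
f 43 32 44
f 39 44 28
f 43 44 39
f 27 39 48
f 39 28 49
f 48 49 34
f 39 49 48
f 27 48 60
f 48 34 63
f 60 63 37
f 48 63 60
f 27 60 64
f 60 37 68
f 64 68 38
f 60 68 64
f 28 44 55
f 44 32 58
f 55 58 36
f 44 58 55
f 32 67 45
f 67 38 66
f 45 66 31
f 67 66 45
f 38 68 65
f 68 37 61
f 65 61 29
f 68 61 65
f 37 63 62
f 63 34 50
f 62 50 33
f 63 50 62
f 34 49 54
f 49 28 51
f 54 51 35
f 49 51 54
f 30 56 42
f 56 36 57
f 42 57 31
f 56 57 42
f 30 42 40
f 42 31 41
f 40 41 29
f 42 41 40
f 30 40 47
f 40 29 46
f 47 46 33
f 40 46 47
f 30 47 52
f 47 33 53
f 52 53 35
f 47 53 52
f 30 52 56
f 52 35 59
f 56 59 36
f 52 59 56
f 31 57 45
f 57 36 58
f 45 58 32
f 57 58 45
f 29 41 65
f 41 31 66
f 65 66 38
f 41 66 65
f 33 46 62
f 46 29 61
f 62 61 37
f 46 61 62
f 35 53 54
f 53 33 50
f 54 50 34
f 53 50 54
f 36 59 55
f 59 35 51
f 55 51 28
f 59 51 55
f 70 72 69
f 73 70 69
f 69 72 71
f 71 73 69
f 70 76 72
f 74 70 73
f 74 76 70
f 72 76 71
f 75 73 71
f 71 76 75
f 75 74 73
f 76 74 75



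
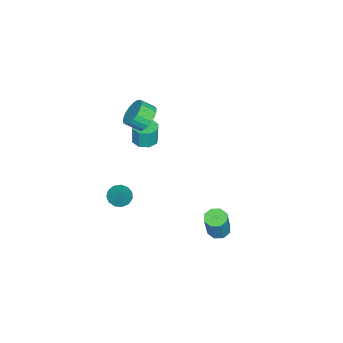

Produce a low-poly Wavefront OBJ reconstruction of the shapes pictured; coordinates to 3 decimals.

v 3.508 -1.784 2.845
v 3.876 -2.413 2.898
v 4.172 -1.316 3.795
v 4.086 -2.177 2.634
v 4.113 -1.816 2.438
v 3.947 -1.446 2.371
v 3.642 -1.183 2.454
v 3.295 -1.111 2.662
v 3.015 -1.252 2.928
v 2.891 -1.563 3.167
v 2.964 -1.944 3.305
v 3.209 -2.274 3.296
v 3.549 -2.449 3.144
v -3.473 -3.083 3.611
v -2.902 -3.388 2.915
v -2.597 -4.182 3.513
v -3.167 -3.877 4.209
v -2.664 -3.145 3.116
v -2.359 -3.939 3.714
v -2.566 -2.891 3.402
v -2.26 -3.685 4
v -2.625 -2.671 3.725
v -2.319 -3.465 4.323
v -2.83 -2.522 4.027
v -2.524 -3.315 4.626
v -3.146 -2.469 4.258
v -2.84 -3.263 4.857
v -3.519 -2.523 4.377
v -3.213 -3.317 4.975
v -3.884 -2.674 4.363
v -3.578 -3.468 4.962
v -4.178 -2.896 4.22
v -3.872 -3.689 4.818
v -4.35 -3.149 3.971
v -4.044 -3.943 4.569
v -4.37 -3.392 3.659
v -4.064 -4.186 4.258
v -4.235 -3.581 3.34
v -3.93 -4.375 3.938
v -3.969 -3.684 3.067
v -3.663 -4.478 3.665
v -3.616 -3.683 2.888
v -3.311 -4.477 3.487
v -3.239 -3.578 2.834
v -2.934 -4.372 3.433
v 3.363 3.962 1.783
v 3.815 4.403 1.589
v 4.468 4.459 3.244
v 4.017 4.018 3.437
v 3.389 4.621 1.75
v 4.042 4.677 3.405
v 2.948 4.453 1.93
v 3.601 4.509 3.585
v 2.75 3.998 2.023
v 3.403 4.053 3.678
v 2.912 3.521 1.976
v 3.565 3.577 3.631
v 3.338 3.303 1.815
v 3.991 3.359 3.47
v 3.779 3.471 1.635
v 4.432 3.527 3.29
v 3.977 3.927 1.542
v 4.63 3.982 3.197
v -3.947 -3.434 1.176
v -3.342 -2.927 1.133
v -3.289 -2.879 2.441
v -3.893 -3.386 2.484
v -3.878 -2.648 1.144
v -3.825 -2.599 2.452
v -4.455 -2.829 1.174
v -4.401 -2.781 2.482
v -4.733 -3.365 1.206
v -4.68 -3.316 2.514
v -4.551 -3.941 1.219
v -4.498 -3.893 2.527
v -4.015 -4.221 1.208
v -3.962 -4.172 2.516
v -3.439 -4.039 1.178
v -3.385 -3.991 2.486
v -3.16 -3.504 1.146
v -3.107 -3.455 2.454
f 2 1 4
f 2 4 3
f 4 1 5
f 4 5 3
f 5 1 6
f 5 6 3
f 6 1 7
f 6 7 3
f 7 1 8
f 7 8 3
f 8 1 9
f 8 9 3
f 9 1 10
f 9 10 3
f 10 1 11
f 10 11 3
f 11 1 12
f 11 12 3
f 12 1 13
f 12 13 3
f 13 1 2
f 13 2 3
f 15 14 18
f 15 18 16
f 16 18 19
f 16 19 17
f 18 14 20
f 18 20 19
f 19 20 21
f 19 21 17
f 20 14 22
f 20 22 21
f 21 22 23
f 21 23 17
f 22 14 24
f 22 24 23
f 23 24 25
f 23 25 17
f 24 14 26
f 24 26 25
f 25 26 27
f 25 27 17
f 26 14 28
f 26 28 27
f 27 28 29
f 27 29 17
f 28 14 30
f 28 30 29
f 29 30 31
f 29 31 17
f 30 14 32
f 30 32 31
f 31 32 33
f 31 33 17
f 32 14 34
f 32 34 33
f 33 34 35
f 33 35 17
f 34 14 36
f 34 36 35
f 35 36 37
f 35 37 17
f 36 14 38
f 36 38 37
f 37 38 39
f 37 39 17
f 38 14 40
f 38 40 39
f 39 40 41
f 39 41 17
f 40 14 42
f 40 42 41
f 41 42 43
f 41 43 17
f 42 14 44
f 42 44 43
f 43 44 45
f 43 45 17
f 44 14 15
f 44 15 45
f 45 15 16
f 45 16 17
f 47 46 50
f 47 50 48
f 48 50 51
f 48 51 49
f 50 46 52
f 50 52 51
f 51 52 53
f 51 53 49
f 52 46 54
f 52 54 53
f 53 54 55
f 53 55 49
f 54 46 56
f 54 56 55
f 55 56 57
f 55 57 49
f 56 46 58
f 56 58 57
f 57 58 59
f 57 59 49
f 58 46 60
f 58 60 59
f 59 60 61
f 59 61 49
f 60 46 62
f 60 62 61
f 61 62 63
f 61 63 49
f 62 46 47
f 62 47 63
f 63 47 48
f 63 48 49
f 65 64 68
f 65 68 66
f 66 68 69
f 66 69 67
f 68 64 70
f 68 70 69
f 69 70 71
f 69 71 67
f 70 64 72
f 70 72 71
f 71 72 73
f 71 73 67
f 72 64 74
f 72 74 73
f 73 74 75
f 73 75 67
f 74 64 76
f 74 76 75
f 75 76 77
f 75 77 67
f 76 64 78
f 76 78 77
f 77 78 79
f 77 79 67
f 78 64 80
f 78 80 79
f 79 80 81
f 79 81 67
f 80 64 65
f 80 65 81
f 81 65 66
f 81 66 67



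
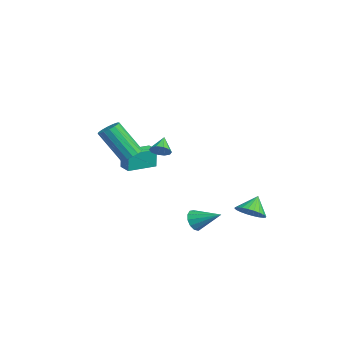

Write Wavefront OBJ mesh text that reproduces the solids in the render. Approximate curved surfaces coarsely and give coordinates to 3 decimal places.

v 2.87 -3.072 1.584
v 3.507 -3.133 1.745
v 2.947 -4.228 3.557
v 2.31 -4.168 3.396
v 3.407 -2.84 1.89
v 2.846 -3.935 3.702
v 3.162 -2.61 1.954
v 2.602 -3.705 3.766
v 2.839 -2.504 1.918
v 2.279 -3.599 3.73
v 2.525 -2.55 1.793
v 1.965 -3.645 3.605
v 2.303 -2.736 1.612
v 1.743 -3.831 3.424
v 2.233 -3.012 1.423
v 1.673 -4.107 3.235
v 2.334 -3.305 1.278
v 1.773 -4.4 3.09
v 2.578 -3.535 1.214
v 2.018 -4.63 3.026
v 2.901 -3.641 1.25
v 2.341 -4.736 3.062
v 3.215 -3.595 1.375
v 2.655 -4.69 3.187
v 3.437 -3.409 1.556
v 2.877 -4.504 3.368
v 2.426 3.389 -3.43
v 2.918 4.128 -3.575
v 1.854 3.951 -2.51
v 2.642 4.188 -3.783
v 2.333 4.127 -3.938
v 2.037 3.952 -4.015
v 1.801 3.693 -4.003
v 1.66 3.387 -3.904
v 1.636 3.081 -3.733
v 1.732 2.823 -3.515
v 1.933 2.65 -3.285
v 2.21 2.59 -3.077
v 2.519 2.652 -2.922
v 2.814 2.826 -2.845
v 3.05 3.086 -2.857
v 3.191 3.392 -2.956
v 3.215 3.697 -3.128
v 3.12 3.956 -3.345
v -1.548 -2.865 -1.138
v -1.536 -2.838 0.121
v -2.11 -1.208 -1.168
v -2.098 -1.181 0.092
v -0.762 -2.599 -1.152
v -0.75 -2.572 0.108
v -1.324 -0.942 -1.181
v -1.312 -0.915 0.078
v 1.826 0.516 -4.018
v 2.391 0.342 -4.429
v 2.734 1.724 -3.282
v 2.183 0.624 -4.634
v 1.861 0.871 -4.643
v 1.529 1.006 -4.454
v 1.291 0.985 -4.126
v 1.222 0.816 -3.764
v 1.346 0.551 -3.482
v 1.622 0.276 -3.371
v 1.963 0.076 -3.465
v 2.26 0.017 -3.734
v 2.42 0.116 -4.094
v -0.307 -0.918 0.394
v 0.096 -0.516 0.64
v -1.093 -0.542 1.066
v -0.076 -0.344 0.344
v -0.336 -0.392 0.067
v -0.585 -0.64 -0.086
v -0.728 -0.994 -0.055
v -0.71 -1.319 0.147
v -0.538 -1.491 0.444
v -0.278 -1.443 0.721
v -0.029 -1.195 0.874
v 0.114 -0.841 0.843
f 2 1 5
f 2 5 3
f 3 5 6
f 3 6 4
f 5 1 7
f 5 7 6
f 6 7 8
f 6 8 4
f 7 1 9
f 7 9 8
f 8 9 10
f 8 10 4
f 9 1 11
f 9 11 10
f 10 11 12
f 10 12 4
f 11 1 13
f 11 13 12
f 12 13 14
f 12 14 4
f 13 1 15
f 13 15 14
f 14 15 16
f 14 16 4
f 15 1 17
f 15 17 16
f 16 17 18
f 16 18 4
f 17 1 19
f 17 19 18
f 18 19 20
f 18 20 4
f 19 1 21
f 19 21 20
f 20 21 22
f 20 22 4
f 21 1 23
f 21 23 22
f 22 23 24
f 22 24 4
f 23 1 25
f 23 25 24
f 24 25 26
f 24 26 4
f 25 1 2
f 25 2 26
f 26 2 3
f 26 3 4
f 28 27 30
f 28 30 29
f 30 27 31
f 30 31 29
f 31 27 32
f 31 32 29
f 32 27 33
f 32 33 29
f 33 27 34
f 33 34 29
f 34 27 35
f 34 35 29
f 35 27 36
f 35 36 29
f 36 27 37
f 36 37 29
f 37 27 38
f 37 38 29
f 38 27 39
f 38 39 29
f 39 27 40
f 39 40 29
f 40 27 41
f 40 41 29
f 41 27 42
f 41 42 29
f 42 27 43
f 42 43 29
f 43 27 44
f 43 44 29
f 44 27 28
f 44 28 29
f 46 48 45
f 49 46 45
f 45 48 47
f 47 49 45
f 46 52 48
f 50 46 49
f 50 52 46
f 48 52 47
f 51 49 47
f 47 52 51
f 51 50 49
f 52 50 51
f 54 53 56
f 54 56 55
f 56 53 57
f 56 57 55
f 57 53 58
f 57 58 55
f 58 53 59
f 58 59 55
f 59 53 60
f 59 60 55
f 60 53 61
f 60 61 55
f 61 53 62
f 61 62 55
f 62 53 63
f 62 63 55
f 63 53 64
f 63 64 55
f 64 53 65
f 64 65 55
f 65 53 54
f 65 54 55
f 67 66 69
f 67 69 68
f 69 66 70
f 69 70 68
f 70 66 71
f 70 71 68
f 71 66 72
f 71 72 68
f 72 66 73
f 72 73 68
f 73 66 74
f 73 74 68
f 74 66 75
f 74 75 68
f 75 66 76
f 75 76 68
f 76 66 77
f 76 77 68
f 77 66 67
f 77 67 68



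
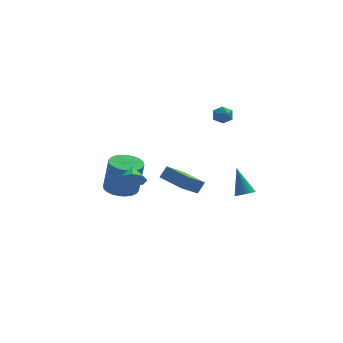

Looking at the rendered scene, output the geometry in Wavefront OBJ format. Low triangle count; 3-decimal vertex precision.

v 0.973 2.414 -3.676
v -0.036 1.753 -2.767
v 1.405 2.677 -3.005
v 0.396 2.016 -2.096
v 1.964 0.864 -3.704
v 0.955 0.203 -2.795
v 2.396 1.127 -3.033
v 1.387 0.466 -2.124
v -1.984 -2.057 -0.563
v -1.395 -1.872 -1.055
v -1.856 -1.123 -0.057
v -1.934 -1.687 -1.259
v -2.502 -1.72 -1.055
v -2.767 -1.95 -0.563
v -2.573 -2.243 -0.07
v -2.035 -2.427 0.133
v -1.467 -2.395 -0.071
v -1.202 -2.165 -0.563
v 3.727 -4.004 -0.919
v 4.287 -3.966 -0.821
v 3.413 -3.076 0.519
v 4.247 -3.774 -0.954
v 4.118 -3.621 -1.08
v 3.92 -3.535 -1.179
v 3.69 -3.529 -1.233
v 3.465 -3.606 -1.233
v 3.286 -3.751 -1.178
v 3.183 -3.94 -1.079
v 3.175 -4.14 -0.952
v 3.261 -4.317 -0.819
v 3.429 -4.439 -0.704
v 3.647 -4.486 -0.626
v 3.88 -4.449 -0.598
v 4.086 -4.336 -0.627
v 4.23 -4.165 -0.705
v 3.496 1.877 2.368
v 3.794 1.639 1.852
v 2.986 0.981 2.488
v 3.284 0.743 1.972
v 3.615 0.856 2.51
v 3.93 1.41 2.436
v 2.85 1.21 1.904
v 3.165 1.764 1.83
v 3.395 1.227 1.566
v 3.868 1.008 1.94
v 2.912 1.612 2.4
v 3.385 1.393 2.774
v -1.998 3.599 -4.617
v -1.394 4.419 -4.669
v -1.078 4.322 -2.535
v -1.682 3.501 -2.483
v -1.749 4.588 -4.609
v -1.433 4.49 -2.474
v -2.142 4.606 -4.55
v -1.826 4.509 -2.415
v -2.513 4.471 -4.501
v -2.198 4.374 -2.367
v -2.806 4.203 -4.47
v -2.49 4.106 -2.336
v -2.976 3.843 -4.461
v -2.66 3.746 -2.327
v -2.997 3.446 -4.476
v -2.681 3.349 -2.342
v -2.865 3.072 -4.513
v -2.549 2.975 -2.378
v -2.602 2.778 -4.565
v -2.286 2.681 -2.431
v -2.247 2.61 -4.626
v -1.931 2.512 -2.491
v -1.854 2.591 -4.685
v -1.538 2.494 -2.55
v -1.482 2.726 -4.733
v -1.167 2.629 -2.599
v -1.19 2.994 -4.764
v -0.874 2.897 -2.63
v -1.02 3.354 -4.773
v -0.704 3.257 -2.639
v -0.999 3.751 -4.758
v -0.683 3.654 -2.624
v -1.131 4.125 -4.722
v -0.815 4.028 -2.587
f 2 4 1
f 5 2 1
f 1 4 3
f 3 5 1
f 2 8 4
f 6 2 5
f 6 8 2
f 4 8 3
f 7 5 3
f 3 8 7
f 7 6 5
f 8 6 7
f 10 9 12
f 10 12 11
f 12 9 13
f 12 13 11
f 13 9 14
f 13 14 11
f 14 9 15
f 14 15 11
f 15 9 16
f 15 16 11
f 16 9 17
f 16 17 11
f 17 9 18
f 17 18 11
f 18 9 10
f 18 10 11
f 20 19 22
f 20 22 21
f 22 19 23
f 22 23 21
f 23 19 24
f 23 24 21
f 24 19 25
f 24 25 21
f 25 19 26
f 25 26 21
f 26 19 27
f 26 27 21
f 27 19 28
f 27 28 21
f 28 19 29
f 28 29 21
f 29 19 30
f 29 30 21
f 30 19 31
f 30 31 21
f 31 19 32
f 31 32 21
f 32 19 33
f 32 33 21
f 33 19 34
f 33 34 21
f 34 19 35
f 34 35 21
f 35 19 20
f 35 20 21
f 36 47 41
f 36 41 37
f 36 37 43
f 36 43 46
f 36 46 47
f 37 41 45
f 41 47 40
f 47 46 38
f 46 43 42
f 43 37 44
f 39 45 40
f 39 40 38
f 39 38 42
f 39 42 44
f 39 44 45
f 40 45 41
f 38 40 47
f 42 38 46
f 44 42 43
f 45 44 37
f 49 48 52
f 49 52 50
f 50 52 53
f 50 53 51
f 52 48 54
f 52 54 53
f 53 54 55
f 53 55 51
f 54 48 56
f 54 56 55
f 55 56 57
f 55 57 51
f 56 48 58
f 56 58 57
f 57 58 59
f 57 59 51
f 58 48 60
f 58 60 59
f 59 60 61
f 59 61 51
f 60 48 62
f 60 62 61
f 61 62 63
f 61 63 51
f 62 48 64
f 62 64 63
f 63 64 65
f 63 65 51
f 64 48 66
f 64 66 65
f 65 66 67
f 65 67 51
f 66 48 68
f 66 68 67
f 67 68 69
f 67 69 51
f 68 48 70
f 68 70 69
f 69 70 71
f 69 71 51
f 70 48 72
f 70 72 71
f 71 72 73
f 71 73 51
f 72 48 74
f 72 74 73
f 73 74 75
f 73 75 51
f 74 48 76
f 74 76 75
f 75 76 77
f 75 77 51
f 76 48 78
f 76 78 77
f 77 78 79
f 77 79 51
f 78 48 80
f 78 80 79
f 79 80 81
f 79 81 51
f 80 48 49
f 80 49 81
f 81 49 50
f 81 50 51



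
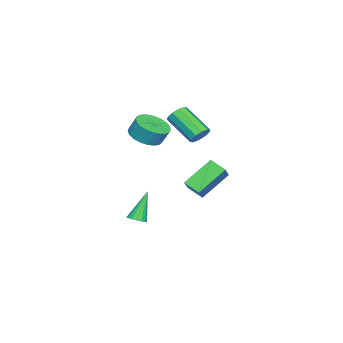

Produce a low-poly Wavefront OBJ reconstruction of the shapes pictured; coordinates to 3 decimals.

v -1.285 -1.206 -4.251
v -0.803 -1.007 -4.022
v -2.215 -0.954 -2.509
v -0.926 -0.783 -4.12
v -1.131 -0.657 -4.248
v -1.372 -0.656 -4.376
v -1.592 -0.781 -4.476
v -1.743 -1.003 -4.524
v -1.789 -1.272 -4.51
v -1.719 -1.525 -4.436
v -1.55 -1.705 -4.32
v -1.321 -1.771 -4.188
v -1.083 -1.707 -4.071
v -0.892 -1.528 -3.994
v -0.791 -1.275 -3.977
v -1.255 -0.68 2.065
v -0.424 -0.204 1.815
v -0.414 0.256 2.725
v -1.245 -0.22 2.975
v -0.714 0.058 1.686
v -0.704 0.518 2.596
v -1.098 0.192 1.623
v -1.088 0.652 2.533
v -1.509 0.175 1.635
v -1.499 0.635 2.546
v -1.876 0.01 1.723
v -1.866 0.471 2.633
v -2.136 -0.273 1.869
v -2.126 0.187 2.779
v -2.243 -0.628 2.049
v -2.234 -0.168 2.959
v -2.18 -0.991 2.232
v -2.17 -0.531 3.142
v -1.956 -1.3 2.386
v -1.946 -0.84 3.296
v -1.612 -1.503 2.485
v -1.602 -1.043 3.395
v -1.205 -1.563 2.511
v -1.195 -1.103 3.421
v -0.807 -1.47 2.459
v -0.797 -1.01 3.37
v -0.487 -1.241 2.34
v -0.477 -0.781 3.25
v -0.299 -0.915 2.173
v -0.289 -0.455 3.083
v -0.277 -0.548 1.987
v -0.267 -0.088 2.898
v -3.134 2.453 -0.395
v -2.207 2.594 0.417
v -2.879 3.356 -0.844
v -1.952 3.497 -0.032
v -1.868 1.463 -1.668
v -0.941 1.604 -0.856
v -1.613 2.366 -2.117
v -0.686 2.507 -1.305
v -1.199 2.381 2.544
v -0.608 2.359 2.815
v -1.191 0.857 3.966
v -1.781 0.879 3.696
v -0.834 2.612 3.03
v -1.416 1.11 4.182
v -1.199 2.776 3.06
v -1.782 1.275 4.211
v -1.564 2.79 2.893
v -2.147 1.288 4.044
v -1.79 2.647 2.593
v -2.372 1.145 3.744
v -1.789 2.403 2.274
v -2.372 0.901 3.425
v -1.564 2.15 2.058
v -2.146 0.648 3.21
v -1.198 1.985 2.029
v -1.781 0.484 3.18
v -0.833 1.972 2.196
v -1.416 0.47 3.347
v -0.608 2.115 2.496
v -1.19 0.613 3.647
f 2 1 4
f 2 4 3
f 4 1 5
f 4 5 3
f 5 1 6
f 5 6 3
f 6 1 7
f 6 7 3
f 7 1 8
f 7 8 3
f 8 1 9
f 8 9 3
f 9 1 10
f 9 10 3
f 10 1 11
f 10 11 3
f 11 1 12
f 11 12 3
f 12 1 13
f 12 13 3
f 13 1 14
f 13 14 3
f 14 1 15
f 14 15 3
f 15 1 2
f 15 2 3
f 17 16 20
f 17 20 18
f 18 20 21
f 18 21 19
f 20 16 22
f 20 22 21
f 21 22 23
f 21 23 19
f 22 16 24
f 22 24 23
f 23 24 25
f 23 25 19
f 24 16 26
f 24 26 25
f 25 26 27
f 25 27 19
f 26 16 28
f 26 28 27
f 27 28 29
f 27 29 19
f 28 16 30
f 28 30 29
f 29 30 31
f 29 31 19
f 30 16 32
f 30 32 31
f 31 32 33
f 31 33 19
f 32 16 34
f 32 34 33
f 33 34 35
f 33 35 19
f 34 16 36
f 34 36 35
f 35 36 37
f 35 37 19
f 36 16 38
f 36 38 37
f 37 38 39
f 37 39 19
f 38 16 40
f 38 40 39
f 39 40 41
f 39 41 19
f 40 16 42
f 40 42 41
f 41 42 43
f 41 43 19
f 42 16 44
f 42 44 43
f 43 44 45
f 43 45 19
f 44 16 46
f 44 46 45
f 45 46 47
f 45 47 19
f 46 16 17
f 46 17 47
f 47 17 18
f 47 18 19
f 49 51 48
f 52 49 48
f 48 51 50
f 50 52 48
f 49 55 51
f 53 49 52
f 53 55 49
f 51 55 50
f 54 52 50
f 50 55 54
f 54 53 52
f 55 53 54
f 57 56 60
f 57 60 58
f 58 60 61
f 58 61 59
f 60 56 62
f 60 62 61
f 61 62 63
f 61 63 59
f 62 56 64
f 62 64 63
f 63 64 65
f 63 65 59
f 64 56 66
f 64 66 65
f 65 66 67
f 65 67 59
f 66 56 68
f 66 68 67
f 67 68 69
f 67 69 59
f 68 56 70
f 68 70 69
f 69 70 71
f 69 71 59
f 70 56 72
f 70 72 71
f 71 72 73
f 71 73 59
f 72 56 74
f 72 74 73
f 73 74 75
f 73 75 59
f 74 56 76
f 74 76 75
f 75 76 77
f 75 77 59
f 76 56 57
f 76 57 77
f 77 57 58
f 77 58 59



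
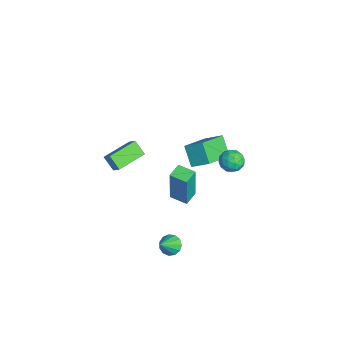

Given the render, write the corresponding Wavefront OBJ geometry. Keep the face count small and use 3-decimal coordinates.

v 2.552 -1.194 -3.279
v 2.974 -1.355 -3.704
v 3.208 -1.846 -2.381
v 3.084 -1.054 -3.566
v 3.025 -0.797 -3.337
v 2.817 -0.666 -3.089
v 2.524 -0.702 -2.902
v 2.24 -0.895 -2.835
v 2.055 -1.182 -2.909
v 2.028 -1.473 -3.1
v 2.168 -1.675 -3.349
v 2.429 -1.724 -3.575
v 2.73 -1.605 -3.708
v -0.985 2.446 0.208
v -0.627 2.865 0.663
v 0.007 2.175 -0.323
v 0.365 2.594 0.132
v 0.066 1.987 0.364
v -0.547 2.155 0.692
v -0.073 2.885 -0.352
v -0.686 3.053 -0.024
v -0.063 3.136 0.317
v 0.023 2.581 0.76
v -0.643 2.459 -0.42
v -0.557 1.904 0.023
v -0.893 2.679 0.482
v 0.273 2.361 -0.142
v 0.097 2.004 -0.006
v 0.308 2.25 0.262
v -0.846 2.262 0.499
v -0.636 2.508 0.767
v -0.229 1.992 0.591
v 0.016 2.532 -0.427
v 0.226 2.778 -0.159
v -0.928 2.79 0.078
v -0.717 3.036 0.346
v -0.391 3.048 -0.251
v -0.351 3.085 0.547
v 0.232 2.926 0.234
v -0.025 3.097 -0.05
v -0.386 3.195 0.143
v -0.301 2.759 0.807
v 0.282 2.599 0.495
v 0.106 2.243 0.631
v -0.254 2.341 0.824
v 0.031 2.918 0.603
v -0.902 2.441 -0.155
v -0.319 2.281 -0.467
v -0.366 2.699 -0.484
v -0.726 2.797 -0.291
v -0.852 2.114 0.106
v -0.269 1.955 -0.207
v -0.234 1.845 0.197
v -0.595 1.943 0.39
v -0.651 2.122 -0.263
v 2.455 -1.185 0.742
v 2.772 -1.256 2.878
v 1.843 -0.636 0.851
v 2.159 -0.707 2.987
v 3.081 -0.473 0.673
v 3.397 -0.544 2.809
v 2.468 0.076 0.782
v 2.785 0.005 2.918
v -2.983 0.99 -2.771
v -3.869 0.791 -1.785
v -4.236 2.359 -3.62
v -5.121 2.159 -2.635
v -2.479 1.841 -2.145
v -3.364 1.641 -1.16
v -3.731 3.209 -2.995
v -4.617 3.01 -2.009
v -2.018 -3.286 -1.226
v -2.567 -3.686 -0.562
v -2.832 -1.82 -1.017
v -3.382 -2.22 -0.353
v -1.458 -3.06 -0.627
v -2.008 -3.46 0.037
v -2.273 -1.594 -0.418
v -2.822 -1.994 0.246
f 2 1 4
f 2 4 3
f 4 1 5
f 4 5 3
f 5 1 6
f 5 6 3
f 6 1 7
f 6 7 3
f 7 1 8
f 7 8 3
f 8 1 9
f 8 9 3
f 9 1 10
f 9 10 3
f 10 1 11
f 10 11 3
f 11 1 12
f 11 12 3
f 12 1 13
f 12 13 3
f 13 1 2
f 13 2 3
f 14 51 30
f 51 25 54
f 30 54 19
f 51 54 30
f 14 30 26
f 30 19 31
f 26 31 15
f 30 31 26
f 14 26 35
f 26 15 36
f 35 36 21
f 26 36 35
f 14 35 47
f 35 21 50
f 47 50 24
f 35 50 47
f 14 47 51
f 47 24 55
f 51 55 25
f 47 55 51
f 15 31 42
f 31 19 45
f 42 45 23
f 31 45 42
f 19 54 32
f 54 25 53
f 32 53 18
f 54 53 32
f 25 55 52
f 55 24 48
f 52 48 16
f 55 48 52
f 24 50 49
f 50 21 37
f 49 37 20
f 50 37 49
f 21 36 41
f 36 15 38
f 41 38 22
f 36 38 41
f 17 43 29
f 43 23 44
f 29 44 18
f 43 44 29
f 17 29 27
f 29 18 28
f 27 28 16
f 29 28 27
f 17 27 34
f 27 16 33
f 34 33 20
f 27 33 34
f 17 34 39
f 34 20 40
f 39 40 22
f 34 40 39
f 17 39 43
f 39 22 46
f 43 46 23
f 39 46 43
f 18 44 32
f 44 23 45
f 32 45 19
f 44 45 32
f 16 28 52
f 28 18 53
f 52 53 25
f 28 53 52
f 20 33 49
f 33 16 48
f 49 48 24
f 33 48 49
f 22 40 41
f 40 20 37
f 41 37 21
f 40 37 41
f 23 46 42
f 46 22 38
f 42 38 15
f 46 38 42
f 57 59 56
f 60 57 56
f 56 59 58
f 58 60 56
f 57 63 59
f 61 57 60
f 61 63 57
f 59 63 58
f 62 60 58
f 58 63 62
f 62 61 60
f 63 61 62
f 65 67 64
f 68 65 64
f 64 67 66
f 66 68 64
f 65 71 67
f 69 65 68
f 69 71 65
f 67 71 66
f 70 68 66
f 66 71 70
f 70 69 68
f 71 69 70
f 73 75 72
f 76 73 72
f 72 75 74
f 74 76 72
f 73 79 75
f 77 73 76
f 77 79 73
f 75 79 74
f 78 76 74
f 74 79 78
f 78 77 76
f 79 77 78



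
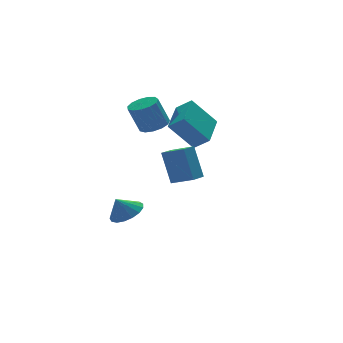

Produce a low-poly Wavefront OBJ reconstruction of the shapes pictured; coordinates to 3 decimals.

v -0.497 -4.06 0.271
v -0.557 -3.272 1.933
v -1.156 -3.12 -0.198
v -1.216 -2.332 1.463
v 0.316 -3.588 0.077
v 0.256 -2.8 1.738
v -0.343 -2.648 -0.393
v -0.403 -1.86 1.269
v -1.399 0.763 -3.8
v -0.577 0.987 -3.402
v -1.901 0.937 -2.86
v -0.732 1.38 -3.558
v -1.04 1.631 -3.768
v -1.43 1.684 -3.987
v -1.813 1.526 -4.162
v -2.101 1.193 -4.254
v -2.228 0.761 -4.243
v -2.165 0.33 -4.13
v -1.927 -0.001 -3.941
v -1.568 -0.158 -3.72
v -1.17 -0.104 -3.518
v -0.824 0.149 -3.38
v -0.61 0.543 -3.338
v -0.041 0.394 1.938
v 0.621 0.071 2.223
v 0.104 0.303 3.687
v -0.559 0.626 3.402
v 0.701 0.507 2.182
v 0.184 0.738 3.647
v 0.546 0.907 2.064
v 0.029 1.139 3.529
v 0.204 1.144 1.906
v -0.313 1.376 3.37
v -0.216 1.144 1.758
v -0.733 1.375 3.222
v -0.58 0.905 1.667
v -1.097 1.136 3.131
v -0.774 0.504 1.662
v -1.291 0.735 3.126
v -0.735 0.068 1.745
v -1.252 0.3 3.209
v -0.476 -0.264 1.889
v -0.993 -0.032 3.353
v -0.079 -0.387 2.048
v -0.596 -0.156 3.512
v 0.33 -0.262 2.173
v -0.187 -0.031 3.637
v -0.171 -1.112 2.465
v 0.33 -1.739 3.078
v 1.099 0.319 2.888
v 1.601 -0.307 3.501
v 0.919 -1.653 1.019
v 1.421 -2.279 1.632
v 2.19 -0.221 1.442
v 2.691 -0.848 2.055
f 2 4 1
f 5 2 1
f 1 4 3
f 3 5 1
f 2 8 4
f 6 2 5
f 6 8 2
f 4 8 3
f 7 5 3
f 3 8 7
f 7 6 5
f 8 6 7
f 10 9 12
f 10 12 11
f 12 9 13
f 12 13 11
f 13 9 14
f 13 14 11
f 14 9 15
f 14 15 11
f 15 9 16
f 15 16 11
f 16 9 17
f 16 17 11
f 17 9 18
f 17 18 11
f 18 9 19
f 18 19 11
f 19 9 20
f 19 20 11
f 20 9 21
f 20 21 11
f 21 9 22
f 21 22 11
f 22 9 23
f 22 23 11
f 23 9 10
f 23 10 11
f 25 24 28
f 25 28 26
f 26 28 29
f 26 29 27
f 28 24 30
f 28 30 29
f 29 30 31
f 29 31 27
f 30 24 32
f 30 32 31
f 31 32 33
f 31 33 27
f 32 24 34
f 32 34 33
f 33 34 35
f 33 35 27
f 34 24 36
f 34 36 35
f 35 36 37
f 35 37 27
f 36 24 38
f 36 38 37
f 37 38 39
f 37 39 27
f 38 24 40
f 38 40 39
f 39 40 41
f 39 41 27
f 40 24 42
f 40 42 41
f 41 42 43
f 41 43 27
f 42 24 44
f 42 44 43
f 43 44 45
f 43 45 27
f 44 24 46
f 44 46 45
f 45 46 47
f 45 47 27
f 46 24 25
f 46 25 47
f 47 25 26
f 47 26 27
f 49 51 48
f 52 49 48
f 48 51 50
f 50 52 48
f 49 55 51
f 53 49 52
f 53 55 49
f 51 55 50
f 54 52 50
f 50 55 54
f 54 53 52
f 55 53 54



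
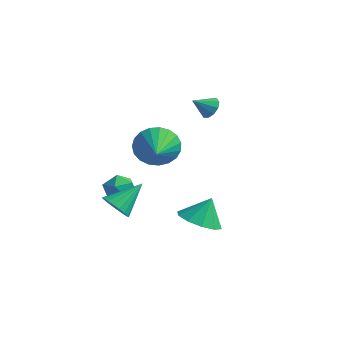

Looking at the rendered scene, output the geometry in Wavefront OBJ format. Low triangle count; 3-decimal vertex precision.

v -0.271 0.699 0.399
v 0.315 0.792 -0.515
v 0.771 -0.739 0.921
v 0.543 1.06 -0.229
v 0.629 1.266 0.165
v 0.561 1.374 0.6
v 0.348 1.365 1
v 0.028 1.241 1.296
v -0.343 1.023 1.438
v -0.702 0.749 1.399
v -0.986 0.466 1.188
v -1.147 0.223 0.841
v -1.156 0.063 0.417
v -1.012 0.012 -0.01
v -0.74 0.081 -0.366
v -0.387 0.256 -0.59
v -0.014 0.507 -0.642
v -2.991 0.954 -2.86
v -2.475 1.178 -3.514
v -2.085 -0.038 -2.486
v -1.569 0.186 -3.14
v -1.672 0.719 -2.47
v -2.232 1.332 -2.701
v -2.328 -0.192 -3.299
v -2.888 0.421 -3.53
v -2.066 0.47 -3.785
v -1.66 1.033 -3.273
v -2.9 0.107 -2.727
v -2.494 0.67 -2.215
v 3.376 -1.19 -2.047
v 3.94 -0.445 -2.526
v 3.604 -0.61 -0.873
v 3.322 -0.246 -2.504
v 2.725 -0.408 -2.308
v 2.377 -0.869 -2.012
v 2.41 -1.452 -1.73
v 2.812 -1.936 -1.569
v 3.429 -2.134 -1.591
v 4.026 -1.973 -1.787
v 4.375 -1.512 -2.082
v 4.342 -0.928 -2.365
v -0.667 -1.808 -2.424
v -0.104 -2.257 -2.1
v -0.193 -0.472 -1.396
v 0.062 -2.107 -2.371
v 0.083 -1.898 -2.653
v -0.044 -1.671 -2.889
v -0.295 -1.471 -3.033
v -0.62 -1.337 -3.057
v -0.954 -1.297 -2.954
v -1.231 -1.358 -2.747
v -1.397 -1.508 -2.476
v -1.418 -1.717 -2.194
v -1.29 -1.944 -1.958
v -1.04 -2.144 -1.814
v -0.715 -2.278 -1.79
v -0.381 -2.318 -1.893
v 0.637 3.488 1.894
v 1.18 3.319 2.141
v 0.143 2.792 2.506
v 1.038 3.606 2.352
v 0.743 3.847 2.388
v 0.407 3.951 2.235
v 0.159 3.878 1.952
v 0.094 3.656 1.647
v 0.236 3.37 1.436
v 0.532 3.128 1.4
v 0.867 3.024 1.553
v 1.115 3.097 1.836
f 2 1 4
f 2 4 3
f 4 1 5
f 4 5 3
f 5 1 6
f 5 6 3
f 6 1 7
f 6 7 3
f 7 1 8
f 7 8 3
f 8 1 9
f 8 9 3
f 9 1 10
f 9 10 3
f 10 1 11
f 10 11 3
f 11 1 12
f 11 12 3
f 12 1 13
f 12 13 3
f 13 1 14
f 13 14 3
f 14 1 15
f 14 15 3
f 15 1 16
f 15 16 3
f 16 1 17
f 16 17 3
f 17 1 2
f 17 2 3
f 18 29 23
f 18 23 19
f 18 19 25
f 18 25 28
f 18 28 29
f 19 23 27
f 23 29 22
f 29 28 20
f 28 25 24
f 25 19 26
f 21 27 22
f 21 22 20
f 21 20 24
f 21 24 26
f 21 26 27
f 22 27 23
f 20 22 29
f 24 20 28
f 26 24 25
f 27 26 19
f 31 30 33
f 31 33 32
f 33 30 34
f 33 34 32
f 34 30 35
f 34 35 32
f 35 30 36
f 35 36 32
f 36 30 37
f 36 37 32
f 37 30 38
f 37 38 32
f 38 30 39
f 38 39 32
f 39 30 40
f 39 40 32
f 40 30 41
f 40 41 32
f 41 30 31
f 41 31 32
f 43 42 45
f 43 45 44
f 45 42 46
f 45 46 44
f 46 42 47
f 46 47 44
f 47 42 48
f 47 48 44
f 48 42 49
f 48 49 44
f 49 42 50
f 49 50 44
f 50 42 51
f 50 51 44
f 51 42 52
f 51 52 44
f 52 42 53
f 52 53 44
f 53 42 54
f 53 54 44
f 54 42 55
f 54 55 44
f 55 42 56
f 55 56 44
f 56 42 57
f 56 57 44
f 57 42 43
f 57 43 44
f 59 58 61
f 59 61 60
f 61 58 62
f 61 62 60
f 62 58 63
f 62 63 60
f 63 58 64
f 63 64 60
f 64 58 65
f 64 65 60
f 65 58 66
f 65 66 60
f 66 58 67
f 66 67 60
f 67 58 68
f 67 68 60
f 68 58 69
f 68 69 60
f 69 58 59
f 69 59 60

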